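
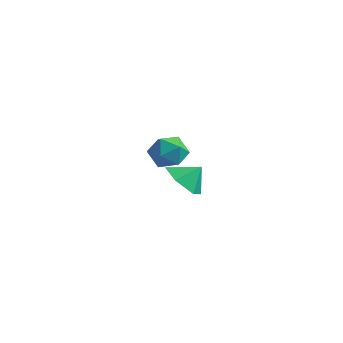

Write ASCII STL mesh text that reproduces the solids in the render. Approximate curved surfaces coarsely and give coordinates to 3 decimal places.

solid 
facet normal -0.419 0.352 0.837
outer loop
vertex -3.315 2.026 0.151
vertex -2.747 1.373 0.71
vertex -2.387 2.314 0.494
endloop
endfacet
facet normal -0.390 0.858 0.334
outer loop
vertex -3.315 2.026 0.151
vertex -2.387 2.314 0.494
vertex -2.68 2.554 -0.464
endloop
endfacet
facet normal -0.747 0.622 -0.237
outer loop
vertex -3.315 2.026 0.151
vertex -2.68 2.554 -0.464
vertex -3.22 1.762 -0.84
endloop
endfacet
facet normal -0.996 -0.031 -0.087
outer loop
vertex -3.315 2.026 0.151
vertex -3.22 1.762 -0.84
vertex -3.261 1.032 -0.115
endloop
endfacet
facet normal -0.793 -0.197 0.576
outer loop
vertex -3.315 2.026 0.151
vertex -3.261 1.032 -0.115
vertex -2.747 1.373 0.71
endloop
endfacet
facet normal 0.293 0.945 0.147
outer loop
vertex -2.68 2.554 -0.464
vertex -2.387 2.314 0.494
vertex -1.719 2.228 -0.285
endloop
endfacet
facet normal 0.247 0.126 0.961
outer loop
vertex -2.387 2.314 0.494
vertex -2.747 1.373 0.71
vertex -1.76 1.498 0.44
endloop
endfacet
facet normal -0.359 -0.762 0.539
outer loop
vertex -2.747 1.373 0.71
vertex -3.261 1.032 -0.115
vertex -2.3 0.706 0.064
endloop
endfacet
facet normal -0.687 -0.492 -0.535
outer loop
vertex -3.261 1.032 -0.115
vertex -3.22 1.762 -0.84
vertex -2.593 0.946 -0.894
endloop
endfacet
facet normal -0.284 0.562 -0.777
outer loop
vertex -3.22 1.762 -0.84
vertex -2.68 2.554 -0.464
vertex -2.233 1.887 -1.11
endloop
endfacet
facet normal 0.996 0.031 0.087
outer loop
vertex -1.665 1.234 -0.551
vertex -1.719 2.228 -0.285
vertex -1.76 1.498 0.44
endloop
endfacet
facet normal 0.747 -0.622 0.237
outer loop
vertex -1.665 1.234 -0.551
vertex -1.76 1.498 0.44
vertex -2.3 0.706 0.064
endloop
endfacet
facet normal 0.390 -0.858 -0.334
outer loop
vertex -1.665 1.234 -0.551
vertex -2.3 0.706 0.064
vertex -2.593 0.946 -0.894
endloop
endfacet
facet normal 0.419 -0.352 -0.837
outer loop
vertex -1.665 1.234 -0.551
vertex -2.593 0.946 -0.894
vertex -2.233 1.887 -1.11
endloop
endfacet
facet normal 0.793 0.197 -0.576
outer loop
vertex -1.665 1.234 -0.551
vertex -2.233 1.887 -1.11
vertex -1.719 2.228 -0.285
endloop
endfacet
facet normal 0.687 0.492 0.535
outer loop
vertex -1.76 1.498 0.44
vertex -1.719 2.228 -0.285
vertex -2.387 2.314 0.494
endloop
endfacet
facet normal 0.284 -0.562 0.777
outer loop
vertex -2.3 0.706 0.064
vertex -1.76 1.498 0.44
vertex -2.747 1.373 0.71
endloop
endfacet
facet normal -0.293 -0.945 -0.147
outer loop
vertex -2.593 0.946 -0.894
vertex -2.3 0.706 0.064
vertex -3.261 1.032 -0.115
endloop
endfacet
facet normal -0.247 -0.126 -0.961
outer loop
vertex -2.233 1.887 -1.11
vertex -2.593 0.946 -0.894
vertex -3.22 1.762 -0.84
endloop
endfacet
facet normal 0.359 0.762 -0.539
outer loop
vertex -1.719 2.228 -0.285
vertex -2.233 1.887 -1.11
vertex -2.68 2.554 -0.464
endloop
endfacet
facet normal -0.500 -0.536 -0.681
outer loop
vertex 2.514 -3.543 1.537
vertex 1.833 -3.847 2.276
vertex 1.651 -2.973 1.722
endloop
endfacet
facet normal 0.533 0.840 -0.101
outer loop
vertex 2.514 -3.543 1.537
vertex 1.651 -2.973 1.722
vertex 2.367 -3.273 3.004
endloop
endfacet
facet normal -0.500 -0.536 -0.681
outer loop
vertex 1.651 -2.973 1.722
vertex 1.833 -3.847 2.276
vertex 0.97 -3.277 2.461
endloop
endfacet
facet normal -0.114 0.951 0.286
outer loop
vertex 1.651 -2.973 1.722
vertex 0.97 -3.277 2.461
vertex 2.367 -3.273 3.004
endloop
endfacet
facet normal -0.500 -0.536 -0.681
outer loop
vertex 0.97 -3.277 2.461
vertex 1.833 -3.847 2.276
vertex 1.151 -4.15 3.015
endloop
endfacet
facet normal -0.323 0.458 0.828
outer loop
vertex 0.97 -3.277 2.461
vertex 1.151 -4.15 3.015
vertex 2.367 -3.273 3.004
endloop
endfacet
facet normal -0.500 -0.536 -0.681
outer loop
vertex 1.151 -4.15 3.015
vertex 1.833 -3.847 2.276
vertex 2.014 -4.72 2.83
endloop
endfacet
facet normal 0.114 -0.146 0.983
outer loop
vertex 1.151 -4.15 3.015
vertex 2.014 -4.72 2.83
vertex 2.367 -3.273 3.004
endloop
endfacet
facet normal -0.500 -0.536 -0.681
outer loop
vertex 2.014 -4.72 2.83
vertex 1.833 -3.847 2.276
vertex 2.695 -4.416 2.091
endloop
endfacet
facet normal 0.761 -0.257 0.595
outer loop
vertex 2.014 -4.72 2.83
vertex 2.695 -4.416 2.091
vertex 2.367 -3.273 3.004
endloop
endfacet
facet normal -0.500 -0.536 -0.681
outer loop
vertex 2.695 -4.416 2.091
vertex 1.833 -3.847 2.276
vertex 2.514 -3.543 1.537
endloop
endfacet
facet normal 0.970 0.235 0.054
outer loop
vertex 2.695 -4.416 2.091
vertex 2.514 -3.543 1.537
vertex 2.367 -3.273 3.004
endloop
endfacet

endsolid


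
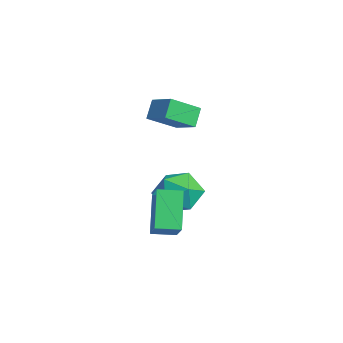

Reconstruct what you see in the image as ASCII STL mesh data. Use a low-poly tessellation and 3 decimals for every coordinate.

solid 
facet normal -0.613 0.239 0.753
outer loop
vertex 0.417 -3.053 -2.032
vertex 0.651 -2.138 -2.132
vertex -0.731 -2.868 -3.025
endloop
endfacet
facet normal -0.247 -0.963 0.106
outer loop
vertex 0.329 -3.282 -4.328
vertex 0.417 -3.053 -2.032
vertex -0.731 -2.868 -3.025
endloop
endfacet
facet normal -0.613 0.239 0.753
outer loop
vertex -0.731 -2.868 -3.025
vertex 0.651 -2.138 -2.132
vertex -0.497 -1.953 -3.125
endloop
endfacet
facet normal -0.751 0.121 -0.649
outer loop
vertex -0.497 -1.953 -3.125
vertex 0.329 -3.282 -4.328
vertex -0.731 -2.868 -3.025
endloop
endfacet
facet normal 0.751 -0.121 0.649
outer loop
vertex 0.417 -3.053 -2.032
vertex 1.711 -2.552 -3.435
vertex 0.651 -2.138 -2.132
endloop
endfacet
facet normal -0.247 -0.963 0.106
outer loop
vertex 1.477 -3.467 -3.335
vertex 0.417 -3.053 -2.032
vertex 0.329 -3.282 -4.328
endloop
endfacet
facet normal 0.751 -0.121 0.649
outer loop
vertex 1.477 -3.467 -3.335
vertex 1.711 -2.552 -3.435
vertex 0.417 -3.053 -2.032
endloop
endfacet
facet normal 0.247 0.963 -0.106
outer loop
vertex 0.651 -2.138 -2.132
vertex 1.711 -2.552 -3.435
vertex -0.497 -1.953 -3.125
endloop
endfacet
facet normal -0.751 0.121 -0.649
outer loop
vertex 0.563 -2.367 -4.428
vertex 0.329 -3.282 -4.328
vertex -0.497 -1.953 -3.125
endloop
endfacet
facet normal 0.247 0.963 -0.106
outer loop
vertex -0.497 -1.953 -3.125
vertex 1.711 -2.552 -3.435
vertex 0.563 -2.367 -4.428
endloop
endfacet
facet normal 0.613 -0.239 -0.753
outer loop
vertex 0.563 -2.367 -4.428
vertex 1.477 -3.467 -3.335
vertex 0.329 -3.282 -4.328
endloop
endfacet
facet normal 0.613 -0.239 -0.753
outer loop
vertex 1.711 -2.552 -3.435
vertex 1.477 -3.467 -3.335
vertex 0.563 -2.367 -4.428
endloop
endfacet
facet normal -0.519 0.405 0.753
outer loop
vertex -2.207 -2.39 1.049
vertex -1.239 -1.996 1.504
vertex -2.343 -1.222 0.326
endloop
endfacet
facet normal -0.849 -0.346 -0.399
outer loop
vertex -1.881 -1.584 -0.344
vertex -2.207 -2.39 1.049
vertex -2.343 -1.222 0.326
endloop
endfacet
facet normal -0.518 0.407 0.753
outer loop
vertex -2.343 -1.222 0.326
vertex -1.239 -1.996 1.504
vertex -1.374 -0.829 0.78
endloop
endfacet
facet normal -0.097 0.846 -0.524
outer loop
vertex -1.374 -0.829 0.78
vertex -1.881 -1.584 -0.344
vertex -2.343 -1.222 0.326
endloop
endfacet
facet normal 0.098 -0.846 0.524
outer loop
vertex -2.207 -2.39 1.049
vertex -0.777 -2.358 0.834
vertex -1.239 -1.996 1.504
endloop
endfacet
facet normal -0.849 -0.346 -0.399
outer loop
vertex -1.746 -2.751 0.38
vertex -2.207 -2.39 1.049
vertex -1.881 -1.584 -0.344
endloop
endfacet
facet normal 0.098 -0.846 0.524
outer loop
vertex -1.746 -2.751 0.38
vertex -0.777 -2.358 0.834
vertex -2.207 -2.39 1.049
endloop
endfacet
facet normal 0.849 0.346 0.399
outer loop
vertex -1.239 -1.996 1.504
vertex -0.777 -2.358 0.834
vertex -1.374 -0.829 0.78
endloop
endfacet
facet normal -0.098 0.846 -0.524
outer loop
vertex -0.913 -1.19 0.111
vertex -1.881 -1.584 -0.344
vertex -1.374 -0.829 0.78
endloop
endfacet
facet normal 0.849 0.346 0.399
outer loop
vertex -1.374 -0.829 0.78
vertex -0.777 -2.358 0.834
vertex -0.913 -1.19 0.111
endloop
endfacet
facet normal 0.519 -0.406 -0.752
outer loop
vertex -0.913 -1.19 0.111
vertex -1.746 -2.751 0.38
vertex -1.881 -1.584 -0.344
endloop
endfacet
facet normal 0.518 -0.406 -0.753
outer loop
vertex -0.777 -2.358 0.834
vertex -1.746 -2.751 0.38
vertex -0.913 -1.19 0.111
endloop
endfacet
facet normal 0.421 0.643 0.640
outer loop
vertex -1.102 -0.743 -3.396
vertex -1.585 -1.207 -2.613
vertex -0.65 -1.528 -2.905
endloop
endfacet
facet normal 0.843 0.533 0.075
outer loop
vertex -1.102 -0.743 -3.396
vertex -0.65 -1.528 -2.905
vertex -0.598 -1.465 -3.932
endloop
endfacet
facet normal 0.479 0.714 -0.511
outer loop
vertex -1.102 -0.743 -3.396
vertex -0.598 -1.465 -3.932
vertex -1.501 -1.104 -4.275
endloop
endfacet
facet normal -0.168 0.936 -0.308
outer loop
vertex -1.102 -0.743 -3.396
vertex -1.501 -1.104 -4.275
vertex -2.111 -0.945 -3.46
endloop
endfacet
facet normal -0.204 0.892 0.403
outer loop
vertex -1.102 -0.743 -3.396
vertex -2.111 -0.945 -3.46
vertex -1.585 -1.207 -2.613
endloop
endfacet
facet normal 0.985 -0.165 0.040
outer loop
vertex -0.598 -1.465 -3.932
vertex -0.65 -1.528 -2.905
vertex -0.769 -2.375 -3.48
endloop
endfacet
facet normal 0.302 0.013 0.953
outer loop
vertex -0.65 -1.528 -2.905
vertex -1.585 -1.207 -2.613
vertex -1.379 -2.216 -2.665
endloop
endfacet
facet normal -0.709 0.416 0.569
outer loop
vertex -1.585 -1.207 -2.613
vertex -2.111 -0.945 -3.46
vertex -2.282 -1.855 -3.008
endloop
endfacet
facet normal -0.651 0.487 -0.582
outer loop
vertex -2.111 -0.945 -3.46
vertex -1.501 -1.104 -4.275
vertex -2.23 -1.792 -4.035
endloop
endfacet
facet normal 0.396 0.128 -0.909
outer loop
vertex -1.501 -1.104 -4.275
vertex -0.598 -1.465 -3.932
vertex -1.295 -2.113 -4.327
endloop
endfacet
facet normal 0.168 -0.936 0.308
outer loop
vertex -1.778 -2.577 -3.544
vertex -0.769 -2.375 -3.48
vertex -1.379 -2.216 -2.665
endloop
endfacet
facet normal -0.479 -0.714 0.511
outer loop
vertex -1.778 -2.577 -3.544
vertex -1.379 -2.216 -2.665
vertex -2.282 -1.855 -3.008
endloop
endfacet
facet normal -0.843 -0.533 -0.075
outer loop
vertex -1.778 -2.577 -3.544
vertex -2.282 -1.855 -3.008
vertex -2.23 -1.792 -4.035
endloop
endfacet
facet normal -0.421 -0.643 -0.640
outer loop
vertex -1.778 -2.577 -3.544
vertex -2.23 -1.792 -4.035
vertex -1.295 -2.113 -4.327
endloop
endfacet
facet normal 0.204 -0.892 -0.403
outer loop
vertex -1.778 -2.577 -3.544
vertex -1.295 -2.113 -4.327
vertex -0.769 -2.375 -3.48
endloop
endfacet
facet normal 0.651 -0.487 0.582
outer loop
vertex -1.379 -2.216 -2.665
vertex -0.769 -2.375 -3.48
vertex -0.65 -1.528 -2.905
endloop
endfacet
facet normal -0.396 -0.128 0.909
outer loop
vertex -2.282 -1.855 -3.008
vertex -1.379 -2.216 -2.665
vertex -1.585 -1.207 -2.613
endloop
endfacet
facet normal -0.985 0.165 -0.040
outer loop
vertex -2.23 -1.792 -4.035
vertex -2.282 -1.855 -3.008
vertex -2.111 -0.945 -3.46
endloop
endfacet
facet normal -0.302 -0.013 -0.953
outer loop
vertex -1.295 -2.113 -4.327
vertex -2.23 -1.792 -4.035
vertex -1.501 -1.104 -4.275
endloop
endfacet
facet normal 0.709 -0.416 -0.569
outer loop
vertex -0.769 -2.375 -3.48
vertex -1.295 -2.113 -4.327
vertex -0.598 -1.465 -3.932
endloop
endfacet

endsolid


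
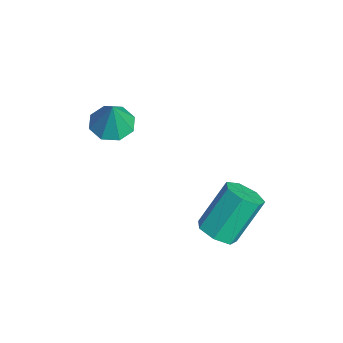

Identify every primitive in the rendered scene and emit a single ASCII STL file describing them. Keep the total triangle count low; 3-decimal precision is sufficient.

solid 
facet normal -0.305 0.034 -0.952
outer loop
vertex -0.505 -0.523 2.346
vertex -0.866 -0.992 2.445
vertex -0.924 -0.396 2.485
endloop
endfacet
facet normal 0.386 0.827 0.408
outer loop
vertex -0.505 -0.523 2.346
vertex -0.924 -0.396 2.485
vertex -0.554 -1.028 3.415
endloop
endfacet
facet normal -0.304 0.034 -0.952
outer loop
vertex -0.924 -0.396 2.485
vertex -0.866 -0.992 2.445
vertex -1.309 -0.619 2.6
endloop
endfacet
facet normal -0.252 0.751 0.611
outer loop
vertex -0.924 -0.396 2.485
vertex -1.309 -0.619 2.6
vertex -0.554 -1.028 3.415
endloop
endfacet
facet normal -0.304 0.034 -0.952
outer loop
vertex -1.309 -0.619 2.6
vertex -0.866 -0.992 2.445
vertex -1.434 -1.06 2.624
endloop
endfacet
facet normal -0.656 0.225 0.721
outer loop
vertex -1.309 -0.619 2.6
vertex -1.434 -1.06 2.624
vertex -0.554 -1.028 3.415
endloop
endfacet
facet normal -0.304 0.035 -0.952
outer loop
vertex -1.434 -1.06 2.624
vertex -0.866 -0.992 2.445
vertex -1.226 -1.461 2.543
endloop
endfacet
facet normal -0.590 -0.443 0.675
outer loop
vertex -1.434 -1.06 2.624
vertex -1.226 -1.461 2.543
vertex -0.554 -1.028 3.415
endloop
endfacet
facet normal -0.305 0.035 -0.952
outer loop
vertex -1.226 -1.461 2.543
vertex -0.866 -0.992 2.445
vertex -0.807 -1.588 2.404
endloop
endfacet
facet normal -0.095 -0.861 0.500
outer loop
vertex -1.226 -1.461 2.543
vertex -0.807 -1.588 2.404
vertex -0.554 -1.028 3.415
endloop
endfacet
facet normal -0.305 0.035 -0.952
outer loop
vertex -0.807 -1.588 2.404
vertex -0.866 -0.992 2.445
vertex -0.423 -1.366 2.289
endloop
endfacet
facet normal 0.543 -0.785 0.299
outer loop
vertex -0.807 -1.588 2.404
vertex -0.423 -1.366 2.289
vertex -0.554 -1.028 3.415
endloop
endfacet
facet normal -0.305 0.035 -0.952
outer loop
vertex -0.423 -1.366 2.289
vertex -0.866 -0.992 2.445
vertex -0.297 -0.925 2.265
endloop
endfacet
facet normal 0.947 -0.260 0.188
outer loop
vertex -0.423 -1.366 2.289
vertex -0.297 -0.925 2.265
vertex -0.554 -1.028 3.415
endloop
endfacet
facet normal -0.305 0.034 -0.952
outer loop
vertex -0.297 -0.925 2.265
vertex -0.866 -0.992 2.445
vertex -0.505 -0.523 2.346
endloop
endfacet
facet normal 0.882 0.409 0.234
outer loop
vertex -0.297 -0.925 2.265
vertex -0.505 -0.523 2.346
vertex -0.554 -1.028 3.415
endloop
endfacet
facet normal 0.223 -0.563 -0.795
outer loop
vertex 2.689 1.113 0.486
vertex 2.165 0.918 0.477
vertex 2.374 1.368 0.217
endloop
endfacet
facet normal 0.729 0.638 -0.249
outer loop
vertex 2.689 1.113 0.486
vertex 2.374 1.368 0.217
vertex 2.38 1.897 1.591
endloop
endfacet
facet normal 0.728 0.639 -0.249
outer loop
vertex 2.38 1.897 1.591
vertex 2.374 1.368 0.217
vertex 2.065 2.151 1.323
endloop
endfacet
facet normal -0.222 0.564 0.795
outer loop
vertex 2.38 1.897 1.591
vertex 2.065 2.151 1.323
vertex 1.855 1.702 1.583
endloop
endfacet
facet normal 0.221 -0.563 -0.796
outer loop
vertex 2.374 1.368 0.217
vertex 2.165 0.918 0.477
vertex 1.901 1.284 0.145
endloop
endfacet
facet normal -0.054 0.808 -0.587
outer loop
vertex 2.374 1.368 0.217
vertex 1.901 1.284 0.145
vertex 2.065 2.151 1.323
endloop
endfacet
facet normal -0.053 0.808 -0.587
outer loop
vertex 2.065 2.151 1.323
vertex 1.901 1.284 0.145
vertex 1.592 2.067 1.25
endloop
endfacet
facet normal -0.223 0.564 0.795
outer loop
vertex 2.065 2.151 1.323
vertex 1.592 2.067 1.25
vertex 1.855 1.702 1.583
endloop
endfacet
facet normal 0.223 -0.562 -0.797
outer loop
vertex 1.901 1.284 0.145
vertex 2.165 0.918 0.477
vertex 1.626 0.924 0.322
endloop
endfacet
facet normal -0.794 0.369 -0.483
outer loop
vertex 1.901 1.284 0.145
vertex 1.626 0.924 0.322
vertex 1.592 2.067 1.25
endloop
endfacet
facet normal -0.794 0.369 -0.483
outer loop
vertex 1.592 2.067 1.25
vertex 1.626 0.924 0.322
vertex 1.317 1.708 1.428
endloop
endfacet
facet normal -0.223 0.565 0.795
outer loop
vertex 1.592 2.067 1.25
vertex 1.317 1.708 1.428
vertex 1.855 1.702 1.583
endloop
endfacet
facet normal 0.222 -0.564 -0.795
outer loop
vertex 1.626 0.924 0.322
vertex 2.165 0.918 0.477
vertex 1.757 0.56 0.617
endloop
endfacet
facet normal -0.937 -0.349 -0.014
outer loop
vertex 1.626 0.924 0.322
vertex 1.757 0.56 0.617
vertex 1.317 1.708 1.428
endloop
endfacet
facet normal -0.937 -0.349 -0.014
outer loop
vertex 1.317 1.708 1.428
vertex 1.757 0.56 0.617
vertex 1.448 1.344 1.722
endloop
endfacet
facet normal -0.223 0.563 0.796
outer loop
vertex 1.317 1.708 1.428
vertex 1.448 1.344 1.722
vertex 1.855 1.702 1.583
endloop
endfacet
facet normal 0.222 -0.564 -0.795
outer loop
vertex 1.757 0.56 0.617
vertex 2.165 0.918 0.477
vertex 2.194 0.466 0.806
endloop
endfacet
facet normal -0.374 -0.803 0.465
outer loop
vertex 1.757 0.56 0.617
vertex 2.194 0.466 0.806
vertex 1.448 1.344 1.722
endloop
endfacet
facet normal -0.375 -0.803 0.464
outer loop
vertex 1.448 1.344 1.722
vertex 2.194 0.466 0.806
vertex 1.885 1.25 1.912
endloop
endfacet
facet normal -0.224 0.564 0.795
outer loop
vertex 1.448 1.344 1.722
vertex 1.885 1.25 1.912
vertex 1.855 1.702 1.583
endloop
endfacet
facet normal 0.223 -0.564 -0.795
outer loop
vertex 2.194 0.466 0.806
vertex 2.165 0.918 0.477
vertex 2.609 0.712 0.748
endloop
endfacet
facet normal 0.470 -0.653 0.594
outer loop
vertex 2.194 0.466 0.806
vertex 2.609 0.712 0.748
vertex 1.885 1.25 1.912
endloop
endfacet
facet normal 0.471 -0.652 0.594
outer loop
vertex 1.885 1.25 1.912
vertex 2.609 0.712 0.748
vertex 2.3 1.496 1.853
endloop
endfacet
facet normal -0.221 0.564 0.795
outer loop
vertex 1.885 1.25 1.912
vertex 2.3 1.496 1.853
vertex 1.855 1.702 1.583
endloop
endfacet
facet normal 0.224 -0.564 -0.795
outer loop
vertex 2.609 0.712 0.748
vertex 2.165 0.918 0.477
vertex 2.689 1.113 0.486
endloop
endfacet
facet normal 0.961 -0.011 0.277
outer loop
vertex 2.609 0.712 0.748
vertex 2.689 1.113 0.486
vertex 2.3 1.496 1.853
endloop
endfacet
facet normal 0.961 -0.011 0.277
outer loop
vertex 2.3 1.496 1.853
vertex 2.689 1.113 0.486
vertex 2.38 1.897 1.591
endloop
endfacet
facet normal -0.222 0.564 0.796
outer loop
vertex 2.3 1.496 1.853
vertex 2.38 1.897 1.591
vertex 1.855 1.702 1.583
endloop
endfacet

endsolid


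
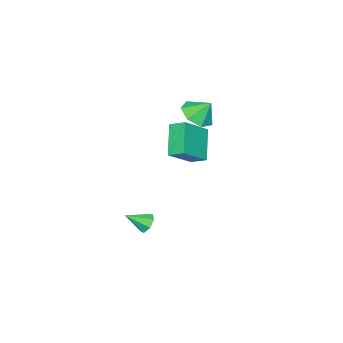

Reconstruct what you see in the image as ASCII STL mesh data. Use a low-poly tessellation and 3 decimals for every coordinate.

solid 
facet normal -0.613 -0.402 0.680
outer loop
vertex 1.154 2.896 3.069
vertex -0.398 3.238 1.872
vertex 1.281 1.979 2.642
endloop
endfacet
facet normal 0.780 -0.172 0.602
outer loop
vertex 2.538 2.802 1.248
vertex 1.154 2.896 3.069
vertex 1.281 1.979 2.642
endloop
endfacet
facet normal -0.613 -0.401 0.681
outer loop
vertex 1.281 1.979 2.642
vertex -0.398 3.238 1.872
vertex -0.271 2.32 1.445
endloop
endfacet
facet normal 0.125 -0.900 -0.418
outer loop
vertex -0.271 2.32 1.445
vertex 2.538 2.802 1.248
vertex 1.281 1.979 2.642
endloop
endfacet
facet normal -0.125 0.900 0.419
outer loop
vertex 1.154 2.896 3.069
vertex 0.859 4.061 0.478
vertex -0.398 3.238 1.872
endloop
endfacet
facet normal 0.780 -0.172 0.602
outer loop
vertex 2.411 3.72 1.675
vertex 1.154 2.896 3.069
vertex 2.538 2.802 1.248
endloop
endfacet
facet normal -0.125 0.899 0.419
outer loop
vertex 2.411 3.72 1.675
vertex 0.859 4.061 0.478
vertex 1.154 2.896 3.069
endloop
endfacet
facet normal -0.780 0.172 -0.602
outer loop
vertex -0.398 3.238 1.872
vertex 0.859 4.061 0.478
vertex -0.271 2.32 1.445
endloop
endfacet
facet normal 0.125 -0.899 -0.419
outer loop
vertex 0.986 3.144 0.051
vertex 2.538 2.802 1.248
vertex -0.271 2.32 1.445
endloop
endfacet
facet normal -0.780 0.172 -0.602
outer loop
vertex -0.271 2.32 1.445
vertex 0.859 4.061 0.478
vertex 0.986 3.144 0.051
endloop
endfacet
facet normal 0.613 0.401 -0.680
outer loop
vertex 0.986 3.144 0.051
vertex 2.411 3.72 1.675
vertex 2.538 2.802 1.248
endloop
endfacet
facet normal 0.613 0.402 -0.680
outer loop
vertex 0.859 4.061 0.478
vertex 2.411 3.72 1.675
vertex 0.986 3.144 0.051
endloop
endfacet
facet normal -0.587 0.601 -0.542
outer loop
vertex 3.476 2.324 -4.035
vertex 3.055 1.815 -4.144
vertex 3.05 2.261 -3.644
endloop
endfacet
facet normal 0.552 0.484 0.679
outer loop
vertex 3.476 2.324 -4.035
vertex 3.05 2.261 -3.644
vertex 3.865 0.985 -3.396
endloop
endfacet
facet normal -0.587 0.601 -0.542
outer loop
vertex 3.05 2.261 -3.644
vertex 3.055 1.815 -4.144
vertex 2.628 1.862 -3.63
endloop
endfacet
facet normal -0.093 0.133 0.987
outer loop
vertex 3.05 2.261 -3.644
vertex 2.628 1.862 -3.63
vertex 3.865 0.985 -3.396
endloop
endfacet
facet normal -0.587 0.601 -0.542
outer loop
vertex 2.628 1.862 -3.63
vertex 3.055 1.815 -4.144
vertex 2.527 1.427 -4.003
endloop
endfacet
facet normal -0.489 -0.499 0.715
outer loop
vertex 2.628 1.862 -3.63
vertex 2.527 1.427 -4.003
vertex 3.865 0.985 -3.396
endloop
endfacet
facet normal -0.587 0.601 -0.542
outer loop
vertex 2.527 1.427 -4.003
vertex 3.055 1.815 -4.144
vertex 2.824 1.285 -4.482
endloop
endfacet
facet normal -0.340 -0.938 0.067
outer loop
vertex 2.527 1.427 -4.003
vertex 2.824 1.285 -4.482
vertex 3.865 0.985 -3.396
endloop
endfacet
facet normal -0.587 0.601 -0.542
outer loop
vertex 2.824 1.285 -4.482
vertex 3.055 1.815 -4.144
vertex 3.295 1.542 -4.707
endloop
endfacet
facet normal 0.241 -0.851 -0.467
outer loop
vertex 2.824 1.285 -4.482
vertex 3.295 1.542 -4.707
vertex 3.865 0.985 -3.396
endloop
endfacet
facet normal -0.587 0.602 -0.542
outer loop
vertex 3.295 1.542 -4.707
vertex 3.055 1.815 -4.144
vertex 3.585 2.004 -4.508
endloop
endfacet
facet normal 0.819 -0.305 -0.486
outer loop
vertex 3.295 1.542 -4.707
vertex 3.585 2.004 -4.508
vertex 3.865 0.985 -3.396
endloop
endfacet
facet normal -0.587 0.601 -0.542
outer loop
vertex 3.585 2.004 -4.508
vertex 3.055 1.815 -4.144
vertex 3.476 2.324 -4.035
endloop
endfacet
facet normal 0.957 0.290 0.025
outer loop
vertex 3.585 2.004 -4.508
vertex 3.476 2.324 -4.035
vertex 3.865 0.985 -3.396
endloop
endfacet
facet normal 0.185 -0.577 -0.795
outer loop
vertex 0.986 2.909 3.219
vertex -0.046 2.802 3.057
vertex 0.605 3.534 2.677
endloop
endfacet
facet normal 0.595 0.702 0.391
outer loop
vertex 0.986 2.909 3.219
vertex 0.605 3.534 2.677
vertex -0.274 3.518 4.043
endloop
endfacet
facet normal 0.185 -0.577 -0.796
outer loop
vertex 0.605 3.534 2.677
vertex -0.046 2.802 3.057
vertex -0.267 3.608 2.421
endloop
endfacet
facet normal 0.068 0.996 0.056
outer loop
vertex 0.605 3.534 2.677
vertex -0.267 3.608 2.421
vertex -0.274 3.518 4.043
endloop
endfacet
facet normal 0.185 -0.577 -0.796
outer loop
vertex -0.267 3.608 2.421
vertex -0.046 2.802 3.057
vertex -0.971 3.075 2.644
endloop
endfacet
facet normal -0.595 0.803 0.042
outer loop
vertex -0.267 3.608 2.421
vertex -0.971 3.075 2.644
vertex -0.274 3.518 4.043
endloop
endfacet
facet normal 0.185 -0.577 -0.795
outer loop
vertex -0.971 3.075 2.644
vertex -0.046 2.802 3.057
vertex -0.979 2.337 3.178
endloop
endfacet
facet normal -0.893 0.270 0.360
outer loop
vertex -0.971 3.075 2.644
vertex -0.979 2.337 3.178
vertex -0.274 3.518 4.043
endloop
endfacet
facet normal 0.185 -0.577 -0.795
outer loop
vertex -0.979 2.337 3.178
vertex -0.046 2.802 3.057
vertex -0.284 1.949 3.621
endloop
endfacet
facet normal -0.604 -0.203 0.770
outer loop
vertex -0.979 2.337 3.178
vertex -0.284 1.949 3.621
vertex -0.274 3.518 4.043
endloop
endfacet
facet normal 0.184 -0.577 -0.796
outer loop
vertex -0.284 1.949 3.621
vertex -0.046 2.802 3.057
vertex 0.591 2.203 3.639
endloop
endfacet
facet normal 0.056 -0.260 0.964
outer loop
vertex -0.284 1.949 3.621
vertex 0.591 2.203 3.639
vertex -0.274 3.518 4.043
endloop
endfacet
facet normal 0.185 -0.577 -0.796
outer loop
vertex 0.591 2.203 3.639
vertex -0.046 2.802 3.057
vertex 0.986 2.909 3.219
endloop
endfacet
facet normal 0.589 0.143 0.795
outer loop
vertex 0.591 2.203 3.639
vertex 0.986 2.909 3.219
vertex -0.274 3.518 4.043
endloop
endfacet

endsolid


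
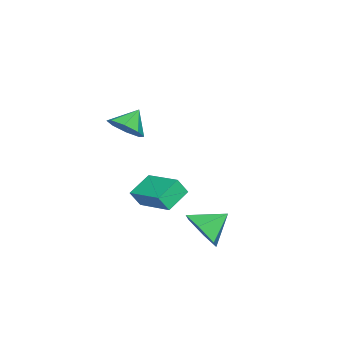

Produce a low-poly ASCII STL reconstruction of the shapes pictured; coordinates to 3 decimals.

solid 
facet normal -0.845 0.340 0.412
outer loop
vertex 0.279 -0.313 -1.722
vertex 1.252 1.395 -1.138
vertex 0.045 0.102 -2.544
endloop
endfacet
facet normal -0.475 -0.833 -0.285
outer loop
vertex 1.228 -0.375 -3.122
vertex 0.279 -0.313 -1.722
vertex 0.045 0.102 -2.544
endloop
endfacet
facet normal -0.845 0.341 0.412
outer loop
vertex 0.045 0.102 -2.544
vertex 1.252 1.395 -1.138
vertex 1.018 1.809 -1.96
endloop
endfacet
facet normal -0.247 0.437 -0.865
outer loop
vertex 1.018 1.809 -1.96
vertex 1.228 -0.375 -3.122
vertex 0.045 0.102 -2.544
endloop
endfacet
facet normal 0.247 -0.436 0.865
outer loop
vertex 0.279 -0.313 -1.722
vertex 2.435 0.918 -1.716
vertex 1.252 1.395 -1.138
endloop
endfacet
facet normal -0.474 -0.833 -0.285
outer loop
vertex 1.462 -0.789 -2.3
vertex 0.279 -0.313 -1.722
vertex 1.228 -0.375 -3.122
endloop
endfacet
facet normal 0.247 -0.437 0.865
outer loop
vertex 1.462 -0.789 -2.3
vertex 2.435 0.918 -1.716
vertex 0.279 -0.313 -1.722
endloop
endfacet
facet normal 0.475 0.833 0.284
outer loop
vertex 1.252 1.395 -1.138
vertex 2.435 0.918 -1.716
vertex 1.018 1.809 -1.96
endloop
endfacet
facet normal -0.247 0.437 -0.865
outer loop
vertex 2.201 1.333 -2.538
vertex 1.228 -0.375 -3.122
vertex 1.018 1.809 -1.96
endloop
endfacet
facet normal 0.474 0.833 0.285
outer loop
vertex 1.018 1.809 -1.96
vertex 2.435 0.918 -1.716
vertex 2.201 1.333 -2.538
endloop
endfacet
facet normal 0.845 -0.341 -0.412
outer loop
vertex 2.201 1.333 -2.538
vertex 1.462 -0.789 -2.3
vertex 1.228 -0.375 -3.122
endloop
endfacet
facet normal 0.845 -0.341 -0.412
outer loop
vertex 2.435 0.918 -1.716
vertex 1.462 -0.789 -2.3
vertex 2.201 1.333 -2.538
endloop
endfacet
facet normal 0.609 -0.617 -0.499
outer loop
vertex 5.025 3.606 -1.4
vertex 4.257 3.476 -2.177
vertex 5.0 4.282 -2.267
endloop
endfacet
facet normal 0.335 0.748 0.573
outer loop
vertex 5.025 3.606 -1.4
vertex 5.0 4.282 -2.267
vertex 3.363 4.384 -1.443
endloop
endfacet
facet normal 0.609 -0.617 -0.499
outer loop
vertex 5.0 4.282 -2.267
vertex 4.257 3.476 -2.177
vertex 4.232 4.153 -3.044
endloop
endfacet
facet normal -0.014 0.989 -0.150
outer loop
vertex 5.0 4.282 -2.267
vertex 4.232 4.153 -3.044
vertex 3.363 4.384 -1.443
endloop
endfacet
facet normal 0.608 -0.617 -0.499
outer loop
vertex 4.232 4.153 -3.044
vertex 4.257 3.476 -2.177
vertex 3.489 3.347 -2.953
endloop
endfacet
facet normal -0.681 0.576 -0.453
outer loop
vertex 4.232 4.153 -3.044
vertex 3.489 3.347 -2.953
vertex 3.363 4.384 -1.443
endloop
endfacet
facet normal 0.608 -0.618 -0.499
outer loop
vertex 3.489 3.347 -2.953
vertex 4.257 3.476 -2.177
vertex 3.514 2.671 -2.086
endloop
endfacet
facet normal -0.997 -0.076 -0.031
outer loop
vertex 3.489 3.347 -2.953
vertex 3.514 2.671 -2.086
vertex 3.363 4.384 -1.443
endloop
endfacet
facet normal 0.608 -0.618 -0.499
outer loop
vertex 3.514 2.671 -2.086
vertex 4.257 3.476 -2.177
vertex 4.282 2.8 -1.31
endloop
endfacet
facet normal -0.647 -0.317 0.693
outer loop
vertex 3.514 2.671 -2.086
vertex 4.282 2.8 -1.31
vertex 3.363 4.384 -1.443
endloop
endfacet
facet normal 0.609 -0.617 -0.499
outer loop
vertex 4.282 2.8 -1.31
vertex 4.257 3.476 -2.177
vertex 5.025 3.606 -1.4
endloop
endfacet
facet normal 0.018 0.094 0.995
outer loop
vertex 4.282 2.8 -1.31
vertex 5.025 3.606 -1.4
vertex 3.363 4.384 -1.443
endloop
endfacet
facet normal 0.698 -0.273 -0.663
outer loop
vertex 4.637 0.208 3.915
vertex 3.985 -0.002 3.315
vertex 4.463 0.747 3.51
endloop
endfacet
facet normal 0.146 0.624 0.768
outer loop
vertex 4.637 0.208 3.915
vertex 4.463 0.747 3.51
vertex 3.155 0.322 4.105
endloop
endfacet
facet normal 0.697 -0.272 -0.664
outer loop
vertex 4.463 0.747 3.51
vertex 3.985 -0.002 3.315
vertex 4.009 0.848 2.992
endloop
endfacet
facet normal -0.158 0.934 0.320
outer loop
vertex 4.463 0.747 3.51
vertex 4.009 0.848 2.992
vertex 3.155 0.322 4.105
endloop
endfacet
facet normal 0.697 -0.272 -0.664
outer loop
vertex 4.009 0.848 2.992
vertex 3.985 -0.002 3.315
vertex 3.541 0.451 2.663
endloop
endfacet
facet normal -0.606 0.790 -0.092
outer loop
vertex 4.009 0.848 2.992
vertex 3.541 0.451 2.663
vertex 3.155 0.322 4.105
endloop
endfacet
facet normal 0.697 -0.272 -0.664
outer loop
vertex 3.541 0.451 2.663
vertex 3.985 -0.002 3.315
vertex 3.333 -0.211 2.716
endloop
endfacet
facet normal -0.934 0.276 -0.225
outer loop
vertex 3.541 0.451 2.663
vertex 3.333 -0.211 2.716
vertex 3.155 0.322 4.105
endloop
endfacet
facet normal 0.697 -0.272 -0.664
outer loop
vertex 3.333 -0.211 2.716
vertex 3.985 -0.002 3.315
vertex 3.507 -0.751 3.12
endloop
endfacet
facet normal -0.951 -0.309 -0.003
outer loop
vertex 3.333 -0.211 2.716
vertex 3.507 -0.751 3.12
vertex 3.155 0.322 4.105
endloop
endfacet
facet normal 0.697 -0.272 -0.663
outer loop
vertex 3.507 -0.751 3.12
vertex 3.985 -0.002 3.315
vertex 3.961 -0.852 3.639
endloop
endfacet
facet normal -0.646 -0.620 0.445
outer loop
vertex 3.507 -0.751 3.12
vertex 3.961 -0.852 3.639
vertex 3.155 0.322 4.105
endloop
endfacet
facet normal 0.697 -0.272 -0.663
outer loop
vertex 3.961 -0.852 3.639
vertex 3.985 -0.002 3.315
vertex 4.429 -0.455 3.968
endloop
endfacet
facet normal -0.198 -0.476 0.857
outer loop
vertex 3.961 -0.852 3.639
vertex 4.429 -0.455 3.968
vertex 3.155 0.322 4.105
endloop
endfacet
facet normal 0.698 -0.272 -0.663
outer loop
vertex 4.429 -0.455 3.968
vertex 3.985 -0.002 3.315
vertex 4.637 0.208 3.915
endloop
endfacet
facet normal 0.130 0.038 0.991
outer loop
vertex 4.429 -0.455 3.968
vertex 4.637 0.208 3.915
vertex 3.155 0.322 4.105
endloop
endfacet

endsolid


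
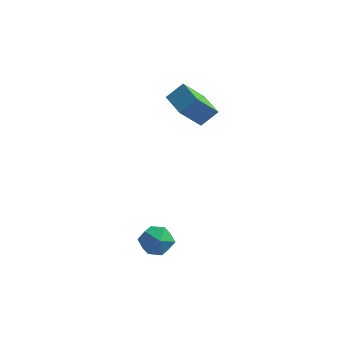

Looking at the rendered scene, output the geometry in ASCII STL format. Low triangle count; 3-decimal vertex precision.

solid 
facet normal -0.810 -0.513 0.284
outer loop
vertex -4.843 -2.784 -3.504
vertex -4.236 -3.689 -3.409
vertex -4.359 -3.02 -2.552
endloop
endfacet
facet normal -0.860 0.171 0.480
outer loop
vertex -4.843 -2.784 -3.504
vertex -4.359 -3.02 -2.552
vertex -4.362 -1.992 -2.924
endloop
endfacet
facet normal -0.812 0.573 -0.109
outer loop
vertex -4.843 -2.784 -3.504
vertex -4.362 -1.992 -2.924
vertex -4.24 -2.025 -4.01
endloop
endfacet
facet normal -0.732 0.137 -0.667
outer loop
vertex -4.843 -2.784 -3.504
vertex -4.24 -2.025 -4.01
vertex -4.163 -3.073 -4.31
endloop
endfacet
facet normal -0.731 -0.535 -0.425
outer loop
vertex -4.843 -2.784 -3.504
vertex -4.163 -3.073 -4.31
vertex -4.236 -3.689 -3.409
endloop
endfacet
facet normal -0.301 0.324 0.897
outer loop
vertex -4.362 -1.992 -2.924
vertex -4.359 -3.02 -2.552
vertex -3.457 -2.407 -2.47
endloop
endfacet
facet normal -0.219 -0.784 0.581
outer loop
vertex -4.359 -3.02 -2.552
vertex -4.236 -3.689 -3.409
vertex -3.38 -3.455 -2.77
endloop
endfacet
facet normal -0.091 -0.819 -0.567
outer loop
vertex -4.236 -3.689 -3.409
vertex -4.163 -3.073 -4.31
vertex -3.258 -3.488 -3.856
endloop
endfacet
facet normal -0.095 0.268 -0.959
outer loop
vertex -4.163 -3.073 -4.31
vertex -4.24 -2.025 -4.01
vertex -3.261 -2.46 -4.228
endloop
endfacet
facet normal -0.225 0.973 -0.055
outer loop
vertex -4.24 -2.025 -4.01
vertex -4.362 -1.992 -2.924
vertex -3.384 -1.791 -3.371
endloop
endfacet
facet normal 0.732 -0.137 0.667
outer loop
vertex -2.777 -2.696 -3.276
vertex -3.457 -2.407 -2.47
vertex -3.38 -3.455 -2.77
endloop
endfacet
facet normal 0.812 -0.573 0.109
outer loop
vertex -2.777 -2.696 -3.276
vertex -3.38 -3.455 -2.77
vertex -3.258 -3.488 -3.856
endloop
endfacet
facet normal 0.860 -0.171 -0.480
outer loop
vertex -2.777 -2.696 -3.276
vertex -3.258 -3.488 -3.856
vertex -3.261 -2.46 -4.228
endloop
endfacet
facet normal 0.810 0.513 -0.284
outer loop
vertex -2.777 -2.696 -3.276
vertex -3.261 -2.46 -4.228
vertex -3.384 -1.791 -3.371
endloop
endfacet
facet normal 0.731 0.535 0.425
outer loop
vertex -2.777 -2.696 -3.276
vertex -3.384 -1.791 -3.371
vertex -3.457 -2.407 -2.47
endloop
endfacet
facet normal 0.095 -0.268 0.959
outer loop
vertex -3.38 -3.455 -2.77
vertex -3.457 -2.407 -2.47
vertex -4.359 -3.02 -2.552
endloop
endfacet
facet normal 0.225 -0.973 0.055
outer loop
vertex -3.258 -3.488 -3.856
vertex -3.38 -3.455 -2.77
vertex -4.236 -3.689 -3.409
endloop
endfacet
facet normal 0.301 -0.324 -0.897
outer loop
vertex -3.261 -2.46 -4.228
vertex -3.258 -3.488 -3.856
vertex -4.163 -3.073 -4.31
endloop
endfacet
facet normal 0.219 0.784 -0.581
outer loop
vertex -3.384 -1.791 -3.371
vertex -3.261 -2.46 -4.228
vertex -4.24 -2.025 -4.01
endloop
endfacet
facet normal 0.091 0.819 0.567
outer loop
vertex -3.457 -2.407 -2.47
vertex -3.384 -1.791 -3.371
vertex -4.362 -1.992 -2.924
endloop
endfacet
facet normal -0.599 -0.459 -0.656
outer loop
vertex -4.04 1.938 3.575
vertex -5.229 3.175 3.795
vertex -3.182 3.038 2.02
endloop
endfacet
facet normal 0.687 -0.715 -0.127
outer loop
vertex -2.391 3.645 2.885
vertex -4.04 1.938 3.575
vertex -3.182 3.038 2.02
endloop
endfacet
facet normal -0.599 -0.460 -0.656
outer loop
vertex -3.182 3.038 2.02
vertex -5.229 3.175 3.795
vertex -4.371 4.276 2.239
endloop
endfacet
facet normal 0.411 0.526 -0.745
outer loop
vertex -4.371 4.276 2.239
vertex -2.391 3.645 2.885
vertex -3.182 3.038 2.02
endloop
endfacet
facet normal -0.410 -0.527 0.745
outer loop
vertex -4.04 1.938 3.575
vertex -4.438 3.782 4.66
vertex -5.229 3.175 3.795
endloop
endfacet
facet normal 0.687 -0.715 -0.127
outer loop
vertex -3.249 2.544 4.441
vertex -4.04 1.938 3.575
vertex -2.391 3.645 2.885
endloop
endfacet
facet normal -0.411 -0.527 0.744
outer loop
vertex -3.249 2.544 4.441
vertex -4.438 3.782 4.66
vertex -4.04 1.938 3.575
endloop
endfacet
facet normal -0.687 0.715 0.127
outer loop
vertex -5.229 3.175 3.795
vertex -4.438 3.782 4.66
vertex -4.371 4.276 2.239
endloop
endfacet
facet normal 0.411 0.527 -0.744
outer loop
vertex -3.58 4.882 3.105
vertex -2.391 3.645 2.885
vertex -4.371 4.276 2.239
endloop
endfacet
facet normal -0.687 0.715 0.127
outer loop
vertex -4.371 4.276 2.239
vertex -4.438 3.782 4.66
vertex -3.58 4.882 3.105
endloop
endfacet
facet normal 0.599 0.459 0.656
outer loop
vertex -3.58 4.882 3.105
vertex -3.249 2.544 4.441
vertex -2.391 3.645 2.885
endloop
endfacet
facet normal 0.599 0.459 0.656
outer loop
vertex -4.438 3.782 4.66
vertex -3.249 2.544 4.441
vertex -3.58 4.882 3.105
endloop
endfacet

endsolid


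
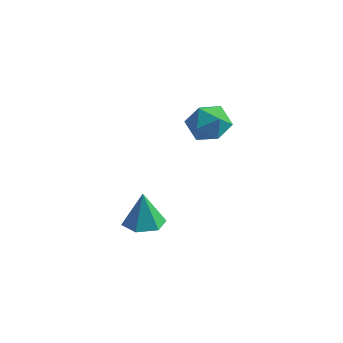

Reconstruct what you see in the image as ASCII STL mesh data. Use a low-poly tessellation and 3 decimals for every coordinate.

solid 
facet normal 0.077 -0.094 -0.993
outer loop
vertex -2.54 -2.691 -3.363
vertex -3.33 -3.336 -3.363
vertex -3.49 -2.334 -3.47
endloop
endfacet
facet normal 0.289 0.881 0.375
outer loop
vertex -2.54 -2.691 -3.363
vertex -3.49 -2.334 -3.47
vertex -3.47 -3.164 -1.537
endloop
endfacet
facet normal 0.077 -0.094 -0.993
outer loop
vertex -3.49 -2.334 -3.47
vertex -3.33 -3.336 -3.363
vertex -4.279 -2.98 -3.47
endloop
endfacet
facet normal -0.600 0.733 0.321
outer loop
vertex -3.49 -2.334 -3.47
vertex -4.279 -2.98 -3.47
vertex -3.47 -3.164 -1.537
endloop
endfacet
facet normal 0.077 -0.094 -0.993
outer loop
vertex -4.279 -2.98 -3.47
vertex -3.33 -3.336 -3.363
vertex -4.12 -3.981 -3.363
endloop
endfacet
facet normal -0.921 -0.106 0.375
outer loop
vertex -4.279 -2.98 -3.47
vertex -4.12 -3.981 -3.363
vertex -3.47 -3.164 -1.537
endloop
endfacet
facet normal 0.076 -0.093 -0.993
outer loop
vertex -4.12 -3.981 -3.363
vertex -3.33 -3.336 -3.363
vertex -3.17 -4.338 -3.257
endloop
endfacet
facet normal -0.355 -0.800 0.484
outer loop
vertex -4.12 -3.981 -3.363
vertex -3.17 -4.338 -3.257
vertex -3.47 -3.164 -1.537
endloop
endfacet
facet normal 0.076 -0.093 -0.993
outer loop
vertex -3.17 -4.338 -3.257
vertex -3.33 -3.336 -3.363
vertex -2.38 -3.692 -3.257
endloop
endfacet
facet normal 0.533 -0.652 0.538
outer loop
vertex -3.17 -4.338 -3.257
vertex -2.38 -3.692 -3.257
vertex -3.47 -3.164 -1.537
endloop
endfacet
facet normal 0.076 -0.093 -0.993
outer loop
vertex -2.38 -3.692 -3.257
vertex -3.33 -3.336 -3.363
vertex -2.54 -2.691 -3.363
endloop
endfacet
facet normal 0.855 0.188 0.484
outer loop
vertex -2.38 -3.692 -3.257
vertex -2.54 -2.691 -3.363
vertex -3.47 -3.164 -1.537
endloop
endfacet
facet normal -0.828 -0.049 0.559
outer loop
vertex -1.881 -0.88 3.357
vertex -2.042 -1.932 3.026
vertex -1.438 -1.721 3.939
endloop
endfacet
facet normal -0.353 0.400 0.846
outer loop
vertex -1.881 -0.88 3.357
vertex -1.438 -1.721 3.939
vertex -0.842 -0.799 3.752
endloop
endfacet
facet normal -0.210 0.907 0.366
outer loop
vertex -1.881 -0.88 3.357
vertex -0.842 -0.799 3.752
vertex -1.077 -0.439 2.724
endloop
endfacet
facet normal -0.596 0.772 -0.219
outer loop
vertex -1.881 -0.88 3.357
vertex -1.077 -0.439 2.724
vertex -1.819 -1.139 2.275
endloop
endfacet
facet normal -0.978 0.181 -0.099
outer loop
vertex -1.881 -0.88 3.357
vertex -1.819 -1.139 2.275
vertex -2.042 -1.932 3.026
endloop
endfacet
facet normal 0.249 0.035 0.968
outer loop
vertex -0.842 -0.799 3.752
vertex -1.438 -1.721 3.939
vertex -0.361 -1.801 3.665
endloop
endfacet
facet normal -0.520 -0.690 0.503
outer loop
vertex -1.438 -1.721 3.939
vertex -2.042 -1.932 3.026
vertex -1.103 -2.501 3.216
endloop
endfacet
facet normal -0.764 -0.318 -0.562
outer loop
vertex -2.042 -1.932 3.026
vertex -1.819 -1.139 2.275
vertex -1.338 -2.141 2.188
endloop
endfacet
facet normal -0.145 0.638 -0.756
outer loop
vertex -1.819 -1.139 2.275
vertex -1.077 -0.439 2.724
vertex -0.742 -1.219 2.001
endloop
endfacet
facet normal 0.480 0.856 0.190
outer loop
vertex -1.077 -0.439 2.724
vertex -0.842 -0.799 3.752
vertex -0.138 -1.008 2.914
endloop
endfacet
facet normal 0.596 -0.772 0.219
outer loop
vertex -0.299 -2.06 2.583
vertex -0.361 -1.801 3.665
vertex -1.103 -2.501 3.216
endloop
endfacet
facet normal 0.210 -0.907 -0.366
outer loop
vertex -0.299 -2.06 2.583
vertex -1.103 -2.501 3.216
vertex -1.338 -2.141 2.188
endloop
endfacet
facet normal 0.353 -0.400 -0.846
outer loop
vertex -0.299 -2.06 2.583
vertex -1.338 -2.141 2.188
vertex -0.742 -1.219 2.001
endloop
endfacet
facet normal 0.828 0.049 -0.559
outer loop
vertex -0.299 -2.06 2.583
vertex -0.742 -1.219 2.001
vertex -0.138 -1.008 2.914
endloop
endfacet
facet normal 0.978 -0.181 0.099
outer loop
vertex -0.299 -2.06 2.583
vertex -0.138 -1.008 2.914
vertex -0.361 -1.801 3.665
endloop
endfacet
facet normal 0.145 -0.638 0.756
outer loop
vertex -1.103 -2.501 3.216
vertex -0.361 -1.801 3.665
vertex -1.438 -1.721 3.939
endloop
endfacet
facet normal -0.480 -0.856 -0.190
outer loop
vertex -1.338 -2.141 2.188
vertex -1.103 -2.501 3.216
vertex -2.042 -1.932 3.026
endloop
endfacet
facet normal -0.249 -0.035 -0.968
outer loop
vertex -0.742 -1.219 2.001
vertex -1.338 -2.141 2.188
vertex -1.819 -1.139 2.275
endloop
endfacet
facet normal 0.520 0.690 -0.503
outer loop
vertex -0.138 -1.008 2.914
vertex -0.742 -1.219 2.001
vertex -1.077 -0.439 2.724
endloop
endfacet
facet normal 0.764 0.318 0.562
outer loop
vertex -0.361 -1.801 3.665
vertex -0.138 -1.008 2.914
vertex -0.842 -0.799 3.752
endloop
endfacet

endsolid


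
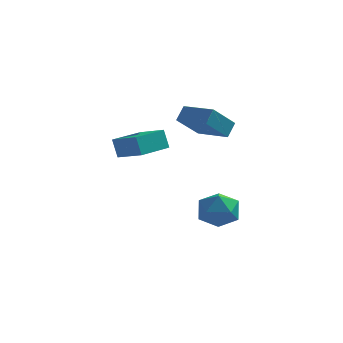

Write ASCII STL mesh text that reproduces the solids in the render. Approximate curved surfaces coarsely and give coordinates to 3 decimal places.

solid 
facet normal -0.398 0.135 0.907
outer loop
vertex 3.733 -0.415 -2.364
vertex 2.915 -1.35 -2.584
vertex 4.033 -1.601 -2.056
endloop
endfacet
facet normal 0.294 0.309 0.904
outer loop
vertex 3.733 -0.415 -2.364
vertex 4.033 -1.601 -2.056
vertex 4.894 -0.851 -2.592
endloop
endfacet
facet normal 0.390 0.821 0.417
outer loop
vertex 3.733 -0.415 -2.364
vertex 4.894 -0.851 -2.592
vertex 4.309 -0.136 -3.451
endloop
endfacet
facet normal -0.242 0.963 0.119
outer loop
vertex 3.733 -0.415 -2.364
vertex 4.309 -0.136 -3.451
vertex 3.085 -0.444 -3.446
endloop
endfacet
facet normal -0.729 0.539 0.422
outer loop
vertex 3.733 -0.415 -2.364
vertex 3.085 -0.444 -3.446
vertex 2.915 -1.35 -2.584
endloop
endfacet
facet normal 0.665 -0.264 0.698
outer loop
vertex 4.894 -0.851 -2.592
vertex 4.033 -1.601 -2.056
vertex 4.795 -2.056 -2.954
endloop
endfacet
facet normal -0.455 -0.547 0.703
outer loop
vertex 4.033 -1.601 -2.056
vertex 2.915 -1.35 -2.584
vertex 3.571 -2.364 -2.949
endloop
endfacet
facet normal -0.991 0.106 -0.083
outer loop
vertex 2.915 -1.35 -2.584
vertex 3.085 -0.444 -3.446
vertex 2.986 -1.649 -3.808
endloop
endfacet
facet normal -0.202 0.794 -0.574
outer loop
vertex 3.085 -0.444 -3.446
vertex 4.309 -0.136 -3.451
vertex 3.847 -0.899 -4.344
endloop
endfacet
facet normal 0.821 0.564 -0.090
outer loop
vertex 4.309 -0.136 -3.451
vertex 4.894 -0.851 -2.592
vertex 4.965 -1.15 -3.816
endloop
endfacet
facet normal 0.242 -0.963 -0.119
outer loop
vertex 4.147 -2.085 -4.036
vertex 4.795 -2.056 -2.954
vertex 3.571 -2.364 -2.949
endloop
endfacet
facet normal -0.390 -0.821 -0.417
outer loop
vertex 4.147 -2.085 -4.036
vertex 3.571 -2.364 -2.949
vertex 2.986 -1.649 -3.808
endloop
endfacet
facet normal -0.294 -0.309 -0.904
outer loop
vertex 4.147 -2.085 -4.036
vertex 2.986 -1.649 -3.808
vertex 3.847 -0.899 -4.344
endloop
endfacet
facet normal 0.398 -0.135 -0.907
outer loop
vertex 4.147 -2.085 -4.036
vertex 3.847 -0.899 -4.344
vertex 4.965 -1.15 -3.816
endloop
endfacet
facet normal 0.729 -0.539 -0.422
outer loop
vertex 4.147 -2.085 -4.036
vertex 4.965 -1.15 -3.816
vertex 4.795 -2.056 -2.954
endloop
endfacet
facet normal 0.202 -0.794 0.574
outer loop
vertex 3.571 -2.364 -2.949
vertex 4.795 -2.056 -2.954
vertex 4.033 -1.601 -2.056
endloop
endfacet
facet normal -0.821 -0.564 0.090
outer loop
vertex 2.986 -1.649 -3.808
vertex 3.571 -2.364 -2.949
vertex 2.915 -1.35 -2.584
endloop
endfacet
facet normal -0.665 0.264 -0.698
outer loop
vertex 3.847 -0.899 -4.344
vertex 2.986 -1.649 -3.808
vertex 3.085 -0.444 -3.446
endloop
endfacet
facet normal 0.455 0.547 -0.703
outer loop
vertex 4.965 -1.15 -3.816
vertex 3.847 -0.899 -4.344
vertex 4.309 -0.136 -3.451
endloop
endfacet
facet normal 0.991 -0.106 0.083
outer loop
vertex 4.795 -2.056 -2.954
vertex 4.965 -1.15 -3.816
vertex 4.894 -0.851 -2.592
endloop
endfacet
facet normal -0.387 -0.660 0.643
outer loop
vertex 3.9 -2.244 4.212
vertex 2.112 -1.394 4.009
vertex 3.687 -2.88 3.431
endloop
endfacet
facet normal 0.899 -0.427 0.102
outer loop
vertex 4.468 -1.546 2.131
vertex 3.9 -2.244 4.212
vertex 3.687 -2.88 3.431
endloop
endfacet
facet normal -0.387 -0.660 0.643
outer loop
vertex 3.687 -2.88 3.431
vertex 2.112 -1.394 4.009
vertex 1.899 -2.031 3.227
endloop
endfacet
facet normal -0.207 -0.618 -0.758
outer loop
vertex 1.899 -2.031 3.227
vertex 4.468 -1.546 2.131
vertex 3.687 -2.88 3.431
endloop
endfacet
facet normal 0.208 0.618 0.759
outer loop
vertex 3.9 -2.244 4.212
vertex 2.893 -0.06 2.709
vertex 2.112 -1.394 4.009
endloop
endfacet
facet normal 0.899 -0.426 0.102
outer loop
vertex 4.681 -0.909 2.913
vertex 3.9 -2.244 4.212
vertex 4.468 -1.546 2.131
endloop
endfacet
facet normal 0.207 0.618 0.759
outer loop
vertex 4.681 -0.909 2.913
vertex 2.893 -0.06 2.709
vertex 3.9 -2.244 4.212
endloop
endfacet
facet normal -0.899 0.426 -0.102
outer loop
vertex 2.112 -1.394 4.009
vertex 2.893 -0.06 2.709
vertex 1.899 -2.031 3.227
endloop
endfacet
facet normal -0.207 -0.617 -0.759
outer loop
vertex 2.68 -0.696 1.928
vertex 4.468 -1.546 2.131
vertex 1.899 -2.031 3.227
endloop
endfacet
facet normal -0.899 0.426 -0.102
outer loop
vertex 1.899 -2.031 3.227
vertex 2.893 -0.06 2.709
vertex 2.68 -0.696 1.928
endloop
endfacet
facet normal 0.387 0.660 -0.643
outer loop
vertex 2.68 -0.696 1.928
vertex 4.681 -0.909 2.913
vertex 4.468 -1.546 2.131
endloop
endfacet
facet normal 0.387 0.660 -0.643
outer loop
vertex 2.893 -0.06 2.709
vertex 4.681 -0.909 2.913
vertex 2.68 -0.696 1.928
endloop
endfacet
facet normal -0.842 0.431 -0.325
outer loop
vertex -1.203 -3.004 1.892
vertex -0.28 -1.207 1.884
vertex -0.858 -3.186 0.757
endloop
endfacet
facet normal -0.457 -0.890 0.004
outer loop
vertex 0.64 -3.953 1.336
vertex -1.203 -3.004 1.892
vertex -0.858 -3.186 0.757
endloop
endfacet
facet normal -0.842 0.431 -0.325
outer loop
vertex -0.858 -3.186 0.757
vertex -0.28 -1.207 1.884
vertex 0.064 -1.389 0.75
endloop
endfacet
facet normal 0.288 -0.151 -0.946
outer loop
vertex 0.064 -1.389 0.75
vertex 0.64 -3.953 1.336
vertex -0.858 -3.186 0.757
endloop
endfacet
facet normal -0.288 0.152 0.946
outer loop
vertex -1.203 -3.004 1.892
vertex 1.218 -1.974 2.463
vertex -0.28 -1.207 1.884
endloop
endfacet
facet normal -0.457 -0.890 0.004
outer loop
vertex 0.296 -3.771 2.47
vertex -1.203 -3.004 1.892
vertex 0.64 -3.953 1.336
endloop
endfacet
facet normal -0.287 0.151 0.946
outer loop
vertex 0.296 -3.771 2.47
vertex 1.218 -1.974 2.463
vertex -1.203 -3.004 1.892
endloop
endfacet
facet normal 0.457 0.889 -0.004
outer loop
vertex -0.28 -1.207 1.884
vertex 1.218 -1.974 2.463
vertex 0.064 -1.389 0.75
endloop
endfacet
facet normal 0.287 -0.152 -0.946
outer loop
vertex 1.563 -2.156 1.328
vertex 0.64 -3.953 1.336
vertex 0.064 -1.389 0.75
endloop
endfacet
facet normal 0.457 0.890 -0.004
outer loop
vertex 0.064 -1.389 0.75
vertex 1.218 -1.974 2.463
vertex 1.563 -2.156 1.328
endloop
endfacet
facet normal 0.842 -0.431 0.325
outer loop
vertex 1.563 -2.156 1.328
vertex 0.296 -3.771 2.47
vertex 0.64 -3.953 1.336
endloop
endfacet
facet normal 0.842 -0.431 0.325
outer loop
vertex 1.218 -1.974 2.463
vertex 0.296 -3.771 2.47
vertex 1.563 -2.156 1.328
endloop
endfacet

endsolid


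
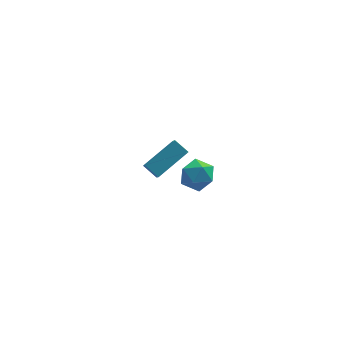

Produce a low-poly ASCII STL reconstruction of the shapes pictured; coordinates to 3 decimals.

solid 
facet normal -0.803 -0.397 -0.445
outer loop
vertex -3.247 1.23 -2.104
vertex -3.142 2.27 -3.222
vertex -2.755 0.718 -2.534
endloop
endfacet
facet normal -0.068 -0.679 0.731
outer loop
vertex -1.318 1.43 -1.738
vertex -3.247 1.23 -2.104
vertex -2.755 0.718 -2.534
endloop
endfacet
facet normal -0.803 -0.397 -0.445
outer loop
vertex -2.755 0.718 -2.534
vertex -3.142 2.27 -3.222
vertex -2.65 1.758 -3.652
endloop
endfacet
facet normal 0.593 -0.617 -0.518
outer loop
vertex -2.65 1.758 -3.652
vertex -1.318 1.43 -1.738
vertex -2.755 0.718 -2.534
endloop
endfacet
facet normal -0.593 0.617 0.518
outer loop
vertex -3.247 1.23 -2.104
vertex -1.705 2.982 -2.426
vertex -3.142 2.27 -3.222
endloop
endfacet
facet normal -0.068 -0.679 0.731
outer loop
vertex -1.81 1.942 -1.308
vertex -3.247 1.23 -2.104
vertex -1.318 1.43 -1.738
endloop
endfacet
facet normal -0.593 0.617 0.518
outer loop
vertex -1.81 1.942 -1.308
vertex -1.705 2.982 -2.426
vertex -3.247 1.23 -2.104
endloop
endfacet
facet normal 0.068 0.679 -0.731
outer loop
vertex -3.142 2.27 -3.222
vertex -1.705 2.982 -2.426
vertex -2.65 1.758 -3.652
endloop
endfacet
facet normal 0.593 -0.617 -0.518
outer loop
vertex -1.213 2.47 -2.856
vertex -1.318 1.43 -1.738
vertex -2.65 1.758 -3.652
endloop
endfacet
facet normal 0.068 0.679 -0.731
outer loop
vertex -2.65 1.758 -3.652
vertex -1.705 2.982 -2.426
vertex -1.213 2.47 -2.856
endloop
endfacet
facet normal 0.803 0.397 0.445
outer loop
vertex -1.213 2.47 -2.856
vertex -1.81 1.942 -1.308
vertex -1.318 1.43 -1.738
endloop
endfacet
facet normal 0.803 0.397 0.445
outer loop
vertex -1.705 2.982 -2.426
vertex -1.81 1.942 -1.308
vertex -1.213 2.47 -2.856
endloop
endfacet
facet normal -0.567 0.643 0.514
outer loop
vertex -2.41 -2.736 1.525
vertex -2.491 -3.275 2.11
vertex -1.885 -2.754 2.127
endloop
endfacet
facet normal -0.092 0.990 0.110
outer loop
vertex -2.41 -2.736 1.525
vertex -1.885 -2.754 2.127
vertex -1.63 -2.647 1.378
endloop
endfacet
facet normal -0.198 0.798 -0.569
outer loop
vertex -2.41 -2.736 1.525
vertex -1.63 -2.647 1.378
vertex -2.079 -3.101 0.897
endloop
endfacet
facet normal -0.740 0.334 -0.584
outer loop
vertex -2.41 -2.736 1.525
vertex -2.079 -3.101 0.897
vertex -2.611 -3.489 1.349
endloop
endfacet
facet normal -0.967 0.238 0.086
outer loop
vertex -2.41 -2.736 1.525
vertex -2.611 -3.489 1.349
vertex -2.491 -3.275 2.11
endloop
endfacet
facet normal 0.561 0.771 0.301
outer loop
vertex -1.63 -2.647 1.378
vertex -1.885 -2.754 2.127
vertex -1.229 -3.131 1.871
endloop
endfacet
facet normal -0.208 0.211 0.955
outer loop
vertex -1.885 -2.754 2.127
vertex -2.491 -3.275 2.11
vertex -1.761 -3.519 2.323
endloop
endfacet
facet normal -0.857 -0.445 0.260
outer loop
vertex -2.491 -3.275 2.11
vertex -2.611 -3.489 1.349
vertex -2.21 -3.973 1.842
endloop
endfacet
facet normal -0.488 -0.290 -0.823
outer loop
vertex -2.611 -3.489 1.349
vertex -2.079 -3.101 0.897
vertex -1.955 -3.866 1.093
endloop
endfacet
facet normal 0.387 0.462 -0.798
outer loop
vertex -2.079 -3.101 0.897
vertex -1.63 -2.647 1.378
vertex -1.349 -3.345 1.11
endloop
endfacet
facet normal 0.740 -0.334 0.584
outer loop
vertex -1.43 -3.884 1.695
vertex -1.229 -3.131 1.871
vertex -1.761 -3.519 2.323
endloop
endfacet
facet normal 0.198 -0.798 0.569
outer loop
vertex -1.43 -3.884 1.695
vertex -1.761 -3.519 2.323
vertex -2.21 -3.973 1.842
endloop
endfacet
facet normal 0.092 -0.990 -0.110
outer loop
vertex -1.43 -3.884 1.695
vertex -2.21 -3.973 1.842
vertex -1.955 -3.866 1.093
endloop
endfacet
facet normal 0.567 -0.643 -0.514
outer loop
vertex -1.43 -3.884 1.695
vertex -1.955 -3.866 1.093
vertex -1.349 -3.345 1.11
endloop
endfacet
facet normal 0.967 -0.238 -0.086
outer loop
vertex -1.43 -3.884 1.695
vertex -1.349 -3.345 1.11
vertex -1.229 -3.131 1.871
endloop
endfacet
facet normal 0.488 0.290 0.823
outer loop
vertex -1.761 -3.519 2.323
vertex -1.229 -3.131 1.871
vertex -1.885 -2.754 2.127
endloop
endfacet
facet normal -0.387 -0.462 0.798
outer loop
vertex -2.21 -3.973 1.842
vertex -1.761 -3.519 2.323
vertex -2.491 -3.275 2.11
endloop
endfacet
facet normal -0.561 -0.771 -0.301
outer loop
vertex -1.955 -3.866 1.093
vertex -2.21 -3.973 1.842
vertex -2.611 -3.489 1.349
endloop
endfacet
facet normal 0.208 -0.211 -0.955
outer loop
vertex -1.349 -3.345 1.11
vertex -1.955 -3.866 1.093
vertex -2.079 -3.101 0.897
endloop
endfacet
facet normal 0.857 0.445 -0.260
outer loop
vertex -1.229 -3.131 1.871
vertex -1.349 -3.345 1.11
vertex -1.63 -2.647 1.378
endloop
endfacet

endsolid


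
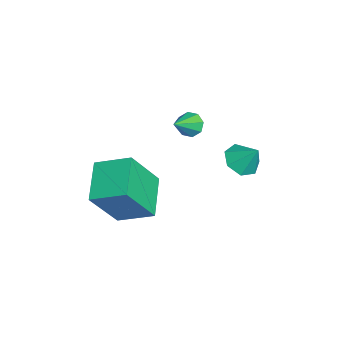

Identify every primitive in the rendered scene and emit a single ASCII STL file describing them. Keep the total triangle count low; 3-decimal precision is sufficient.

solid 
facet normal -0.337 0.443 -0.831
outer loop
vertex 0.483 -0.918 0.214
vertex 0.784 0.353 0.769
vertex 2.005 -0.993 -0.443
endloop
endfacet
facet normal -0.213 -0.896 -0.390
outer loop
vertex 2.676 -1.873 1.211
vertex 0.483 -0.918 0.214
vertex 2.005 -0.993 -0.443
endloop
endfacet
facet normal -0.337 0.443 -0.831
outer loop
vertex 2.005 -0.993 -0.443
vertex 0.784 0.353 0.769
vertex 2.307 0.279 0.112
endloop
endfacet
facet normal 0.917 -0.045 -0.396
outer loop
vertex 2.307 0.279 0.112
vertex 2.676 -1.873 1.211
vertex 2.005 -0.993 -0.443
endloop
endfacet
facet normal -0.917 0.044 0.396
outer loop
vertex 0.483 -0.918 0.214
vertex 1.455 -0.527 2.423
vertex 0.784 0.353 0.769
endloop
endfacet
facet normal -0.212 -0.896 -0.391
outer loop
vertex 1.153 -1.799 1.868
vertex 0.483 -0.918 0.214
vertex 2.676 -1.873 1.211
endloop
endfacet
facet normal -0.917 0.045 0.396
outer loop
vertex 1.153 -1.799 1.868
vertex 1.455 -0.527 2.423
vertex 0.483 -0.918 0.214
endloop
endfacet
facet normal 0.212 0.896 0.391
outer loop
vertex 0.784 0.353 0.769
vertex 1.455 -0.527 2.423
vertex 2.307 0.279 0.112
endloop
endfacet
facet normal 0.917 -0.045 -0.395
outer loop
vertex 2.977 -0.602 1.766
vertex 2.676 -1.873 1.211
vertex 2.307 0.279 0.112
endloop
endfacet
facet normal 0.213 0.896 0.391
outer loop
vertex 2.307 0.279 0.112
vertex 1.455 -0.527 2.423
vertex 2.977 -0.602 1.766
endloop
endfacet
facet normal 0.337 -0.443 0.831
outer loop
vertex 2.977 -0.602 1.766
vertex 1.153 -1.799 1.868
vertex 2.676 -1.873 1.211
endloop
endfacet
facet normal 0.337 -0.443 0.831
outer loop
vertex 1.455 -0.527 2.423
vertex 1.153 -1.799 1.868
vertex 2.977 -0.602 1.766
endloop
endfacet
facet normal -0.343 -0.519 -0.783
outer loop
vertex 0.046 3.61 0.527
vertex -0.272 3.145 0.975
vertex -0.54 3.75 0.691
endloop
endfacet
facet normal 0.213 0.974 -0.072
outer loop
vertex 0.046 3.61 0.527
vertex -0.54 3.75 0.691
vertex 0.092 3.695 1.805
endloop
endfacet
facet normal -0.345 -0.520 -0.782
outer loop
vertex -0.54 3.75 0.691
vertex -0.272 3.145 0.975
vertex -0.924 3.435 1.07
endloop
endfacet
facet normal -0.425 0.860 0.284
outer loop
vertex -0.54 3.75 0.691
vertex -0.924 3.435 1.07
vertex 0.092 3.695 1.805
endloop
endfacet
facet normal -0.345 -0.518 -0.783
outer loop
vertex -0.924 3.435 1.07
vertex -0.272 3.145 0.975
vertex -0.818 2.901 1.377
endloop
endfacet
facet normal -0.608 0.301 0.734
outer loop
vertex -0.924 3.435 1.07
vertex -0.818 2.901 1.377
vertex 0.092 3.695 1.805
endloop
endfacet
facet normal -0.344 -0.520 -0.782
outer loop
vertex -0.818 2.901 1.377
vertex -0.272 3.145 0.975
vertex -0.3 2.551 1.382
endloop
endfacet
facet normal -0.198 -0.280 0.940
outer loop
vertex -0.818 2.901 1.377
vertex -0.3 2.551 1.382
vertex 0.092 3.695 1.805
endloop
endfacet
facet normal -0.345 -0.519 -0.782
outer loop
vertex -0.3 2.551 1.382
vertex -0.272 3.145 0.975
vertex 0.238 2.648 1.08
endloop
endfacet
facet normal 0.498 -0.446 0.744
outer loop
vertex -0.3 2.551 1.382
vertex 0.238 2.648 1.08
vertex 0.092 3.695 1.805
endloop
endfacet
facet normal -0.344 -0.518 -0.783
outer loop
vertex 0.238 2.648 1.08
vertex -0.272 3.145 0.975
vertex 0.393 3.119 0.7
endloop
endfacet
facet normal 0.952 -0.073 0.297
outer loop
vertex 0.238 2.648 1.08
vertex 0.393 3.119 0.7
vertex 0.092 3.695 1.805
endloop
endfacet
facet normal -0.344 -0.519 -0.783
outer loop
vertex 0.393 3.119 0.7
vertex -0.272 3.145 0.975
vertex 0.046 3.61 0.527
endloop
endfacet
facet normal 0.826 0.560 -0.067
outer loop
vertex 0.393 3.119 0.7
vertex 0.046 3.61 0.527
vertex 0.092 3.695 1.805
endloop
endfacet
facet normal -0.706 0.447 -0.549
outer loop
vertex 0.363 1.463 2.66
vertex 0.014 1.374 3.036
vertex 0.345 1.76 2.925
endloop
endfacet
facet normal 0.921 0.288 -0.261
outer loop
vertex 0.363 1.463 2.66
vertex 0.345 1.76 2.925
vertex 0.846 0.846 3.684
endloop
endfacet
facet normal -0.706 0.447 -0.549
outer loop
vertex 0.345 1.76 2.925
vertex 0.014 1.374 3.036
vertex 0.134 1.831 3.254
endloop
endfacet
facet normal 0.701 0.642 0.311
outer loop
vertex 0.345 1.76 2.925
vertex 0.134 1.831 3.254
vertex 0.846 0.846 3.684
endloop
endfacet
facet normal -0.705 0.448 -0.550
outer loop
vertex 0.134 1.831 3.254
vertex 0.014 1.374 3.036
vertex -0.148 1.635 3.456
endloop
endfacet
facet normal 0.226 0.522 0.822
outer loop
vertex 0.134 1.831 3.254
vertex -0.148 1.635 3.456
vertex 0.846 0.846 3.684
endloop
endfacet
facet normal -0.704 0.448 -0.550
outer loop
vertex -0.148 1.635 3.456
vertex 0.014 1.374 3.036
vertex -0.335 1.286 3.411
endloop
endfacet
facet normal -0.227 -0.004 0.974
outer loop
vertex -0.148 1.635 3.456
vertex -0.335 1.286 3.411
vertex 0.846 0.846 3.684
endloop
endfacet
facet normal -0.705 0.447 -0.551
outer loop
vertex -0.335 1.286 3.411
vertex 0.014 1.374 3.036
vertex -0.317 0.989 3.147
endloop
endfacet
facet normal -0.389 -0.625 0.677
outer loop
vertex -0.335 1.286 3.411
vertex -0.317 0.989 3.147
vertex 0.846 0.846 3.684
endloop
endfacet
facet normal -0.706 0.449 -0.548
outer loop
vertex -0.317 0.989 3.147
vertex 0.014 1.374 3.036
vertex -0.106 0.918 2.817
endloop
endfacet
facet normal -0.168 -0.980 0.103
outer loop
vertex -0.317 0.989 3.147
vertex -0.106 0.918 2.817
vertex 0.846 0.846 3.684
endloop
endfacet
facet normal -0.704 0.449 -0.550
outer loop
vertex -0.106 0.918 2.817
vertex 0.014 1.374 3.036
vertex 0.176 1.114 2.616
endloop
endfacet
facet normal 0.307 -0.860 -0.408
outer loop
vertex -0.106 0.918 2.817
vertex 0.176 1.114 2.616
vertex 0.846 0.846 3.684
endloop
endfacet
facet normal -0.706 0.447 -0.549
outer loop
vertex 0.176 1.114 2.616
vertex 0.014 1.374 3.036
vertex 0.363 1.463 2.66
endloop
endfacet
facet normal 0.758 -0.336 -0.560
outer loop
vertex 0.176 1.114 2.616
vertex 0.363 1.463 2.66
vertex 0.846 0.846 3.684
endloop
endfacet

endsolid


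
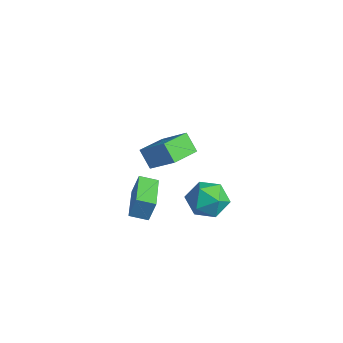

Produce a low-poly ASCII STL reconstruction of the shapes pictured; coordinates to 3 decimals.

solid 
facet normal -0.318 0.117 0.941
outer loop
vertex -1.397 1.476 -0.693
vertex -2.193 0.965 -0.899
vertex -1.4 0.515 -0.575
endloop
endfacet
facet normal 0.394 0.111 0.912
outer loop
vertex -1.397 1.476 -0.693
vertex -1.4 0.515 -0.575
vertex -0.629 0.953 -0.961
endloop
endfacet
facet normal 0.602 0.639 0.478
outer loop
vertex -1.397 1.476 -0.693
vertex -0.629 0.953 -0.961
vertex -0.945 1.673 -1.525
endloop
endfacet
facet normal 0.016 0.971 0.239
outer loop
vertex -1.397 1.476 -0.693
vertex -0.945 1.673 -1.525
vertex -1.911 1.68 -1.487
endloop
endfacet
facet normal -0.552 0.649 0.524
outer loop
vertex -1.397 1.476 -0.693
vertex -1.911 1.68 -1.487
vertex -2.193 0.965 -0.899
endloop
endfacet
facet normal 0.599 -0.507 0.620
outer loop
vertex -0.629 0.953 -0.961
vertex -1.4 0.515 -0.575
vertex -0.949 0.12 -1.333
endloop
endfacet
facet normal -0.555 -0.499 0.666
outer loop
vertex -1.4 0.515 -0.575
vertex -2.193 0.965 -0.899
vertex -1.915 0.127 -1.295
endloop
endfacet
facet normal -0.932 0.362 -0.008
outer loop
vertex -2.193 0.965 -0.899
vertex -1.911 1.68 -1.487
vertex -2.231 0.847 -1.859
endloop
endfacet
facet normal -0.012 0.884 -0.468
outer loop
vertex -1.911 1.68 -1.487
vertex -0.945 1.673 -1.525
vertex -1.46 1.285 -2.245
endloop
endfacet
facet normal 0.934 0.348 -0.080
outer loop
vertex -0.945 1.673 -1.525
vertex -0.629 0.953 -0.961
vertex -0.667 0.835 -1.921
endloop
endfacet
facet normal -0.016 -0.971 -0.239
outer loop
vertex -1.463 0.324 -2.127
vertex -0.949 0.12 -1.333
vertex -1.915 0.127 -1.295
endloop
endfacet
facet normal -0.602 -0.639 -0.478
outer loop
vertex -1.463 0.324 -2.127
vertex -1.915 0.127 -1.295
vertex -2.231 0.847 -1.859
endloop
endfacet
facet normal -0.394 -0.111 -0.912
outer loop
vertex -1.463 0.324 -2.127
vertex -2.231 0.847 -1.859
vertex -1.46 1.285 -2.245
endloop
endfacet
facet normal 0.318 -0.117 -0.941
outer loop
vertex -1.463 0.324 -2.127
vertex -1.46 1.285 -2.245
vertex -0.667 0.835 -1.921
endloop
endfacet
facet normal 0.552 -0.649 -0.524
outer loop
vertex -1.463 0.324 -2.127
vertex -0.667 0.835 -1.921
vertex -0.949 0.12 -1.333
endloop
endfacet
facet normal 0.012 -0.884 0.468
outer loop
vertex -1.915 0.127 -1.295
vertex -0.949 0.12 -1.333
vertex -1.4 0.515 -0.575
endloop
endfacet
facet normal -0.934 -0.348 0.080
outer loop
vertex -2.231 0.847 -1.859
vertex -1.915 0.127 -1.295
vertex -2.193 0.965 -0.899
endloop
endfacet
facet normal -0.599 0.507 -0.620
outer loop
vertex -1.46 1.285 -2.245
vertex -2.231 0.847 -1.859
vertex -1.911 1.68 -1.487
endloop
endfacet
facet normal 0.555 0.499 -0.666
outer loop
vertex -0.667 0.835 -1.921
vertex -1.46 1.285 -2.245
vertex -0.945 1.673 -1.525
endloop
endfacet
facet normal 0.932 -0.362 0.008
outer loop
vertex -0.949 0.12 -1.333
vertex -0.667 0.835 -1.921
vertex -0.629 0.953 -0.961
endloop
endfacet
facet normal -0.604 -0.144 0.784
outer loop
vertex 0.16 -1.909 4.125
vertex -0.288 -0.706 4.001
vertex -0.88 -2.389 3.236
endloop
endfacet
facet normal 0.348 -0.933 0.097
outer loop
vertex -0.312 -2.254 2.499
vertex 0.16 -1.909 4.125
vertex -0.88 -2.389 3.236
endloop
endfacet
facet normal -0.604 -0.144 0.784
outer loop
vertex -0.88 -2.389 3.236
vertex -0.288 -0.706 4.001
vertex -1.328 -1.186 3.112
endloop
endfacet
facet normal -0.717 -0.330 -0.613
outer loop
vertex -1.328 -1.186 3.112
vertex -0.312 -2.254 2.499
vertex -0.88 -2.389 3.236
endloop
endfacet
facet normal 0.717 0.330 0.613
outer loop
vertex 0.16 -1.909 4.125
vertex 0.28 -0.571 3.264
vertex -0.288 -0.706 4.001
endloop
endfacet
facet normal 0.348 -0.933 0.097
outer loop
vertex 0.728 -1.774 3.388
vertex 0.16 -1.909 4.125
vertex -0.312 -2.254 2.499
endloop
endfacet
facet normal 0.717 0.330 0.613
outer loop
vertex 0.728 -1.774 3.388
vertex 0.28 -0.571 3.264
vertex 0.16 -1.909 4.125
endloop
endfacet
facet normal -0.348 0.933 -0.097
outer loop
vertex -0.288 -0.706 4.001
vertex 0.28 -0.571 3.264
vertex -1.328 -1.186 3.112
endloop
endfacet
facet normal -0.717 -0.330 -0.613
outer loop
vertex -0.76 -1.051 2.375
vertex -0.312 -2.254 2.499
vertex -1.328 -1.186 3.112
endloop
endfacet
facet normal -0.348 0.933 -0.097
outer loop
vertex -1.328 -1.186 3.112
vertex 0.28 -0.571 3.264
vertex -0.76 -1.051 2.375
endloop
endfacet
facet normal 0.604 0.144 -0.784
outer loop
vertex -0.76 -1.051 2.375
vertex 0.728 -1.774 3.388
vertex -0.312 -2.254 2.499
endloop
endfacet
facet normal 0.604 0.144 -0.784
outer loop
vertex 0.28 -0.571 3.264
vertex 0.728 -1.774 3.388
vertex -0.76 -1.051 2.375
endloop
endfacet
facet normal -0.501 -0.815 0.291
outer loop
vertex -2.489 -1.732 -1.152
vertex -4.021 -0.787 -1.142
vertex -2.655 -1.989 -2.156
endloop
endfacet
facet normal 0.851 -0.526 -0.006
outer loop
vertex -2.239 -1.313 -2.398
vertex -2.489 -1.732 -1.152
vertex -2.655 -1.989 -2.156
endloop
endfacet
facet normal -0.500 -0.815 0.292
outer loop
vertex -2.655 -1.989 -2.156
vertex -4.021 -0.787 -1.142
vertex -4.187 -1.045 -2.146
endloop
endfacet
facet normal -0.158 -0.245 -0.957
outer loop
vertex -4.187 -1.045 -2.146
vertex -2.239 -1.313 -2.398
vertex -2.655 -1.989 -2.156
endloop
endfacet
facet normal 0.158 0.245 0.957
outer loop
vertex -2.489 -1.732 -1.152
vertex -3.605 -0.111 -1.384
vertex -4.021 -0.787 -1.142
endloop
endfacet
facet normal 0.851 -0.525 -0.006
outer loop
vertex -2.073 -1.055 -1.394
vertex -2.489 -1.732 -1.152
vertex -2.239 -1.313 -2.398
endloop
endfacet
facet normal 0.157 0.245 0.957
outer loop
vertex -2.073 -1.055 -1.394
vertex -3.605 -0.111 -1.384
vertex -2.489 -1.732 -1.152
endloop
endfacet
facet normal -0.851 0.526 0.006
outer loop
vertex -4.021 -0.787 -1.142
vertex -3.605 -0.111 -1.384
vertex -4.187 -1.045 -2.146
endloop
endfacet
facet normal -0.157 -0.245 -0.957
outer loop
vertex -3.771 -0.368 -2.388
vertex -2.239 -1.313 -2.398
vertex -4.187 -1.045 -2.146
endloop
endfacet
facet normal -0.851 0.525 0.006
outer loop
vertex -4.187 -1.045 -2.146
vertex -3.605 -0.111 -1.384
vertex -3.771 -0.368 -2.388
endloop
endfacet
facet normal 0.501 0.815 -0.292
outer loop
vertex -3.771 -0.368 -2.388
vertex -2.073 -1.055 -1.394
vertex -2.239 -1.313 -2.398
endloop
endfacet
facet normal 0.500 0.815 -0.291
outer loop
vertex -3.605 -0.111 -1.384
vertex -2.073 -1.055 -1.394
vertex -3.771 -0.368 -2.388
endloop
endfacet

endsolid


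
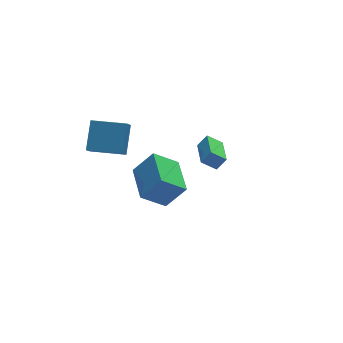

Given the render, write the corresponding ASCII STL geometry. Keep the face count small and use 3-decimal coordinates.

solid 
facet normal -0.377 -0.559 0.738
outer loop
vertex -2.735 0.873 2.932
vertex -4.297 1.863 2.884
vertex -3.406 -0.241 1.746
endloop
endfacet
facet normal 0.844 -0.535 0.025
outer loop
vertex -3.003 0.357 0.956
vertex -2.735 0.873 2.932
vertex -3.406 -0.241 1.746
endloop
endfacet
facet normal -0.376 -0.559 0.739
outer loop
vertex -3.406 -0.241 1.746
vertex -4.297 1.863 2.884
vertex -4.968 0.748 1.699
endloop
endfacet
facet normal -0.381 -0.633 -0.674
outer loop
vertex -4.968 0.748 1.699
vertex -3.003 0.357 0.956
vertex -3.406 -0.241 1.746
endloop
endfacet
facet normal 0.381 0.633 0.674
outer loop
vertex -2.735 0.873 2.932
vertex -3.894 2.461 2.094
vertex -4.297 1.863 2.884
endloop
endfacet
facet normal 0.845 -0.535 0.025
outer loop
vertex -2.332 1.472 2.141
vertex -2.735 0.873 2.932
vertex -3.003 0.357 0.956
endloop
endfacet
facet normal 0.381 0.633 0.674
outer loop
vertex -2.332 1.472 2.141
vertex -3.894 2.461 2.094
vertex -2.735 0.873 2.932
endloop
endfacet
facet normal -0.844 0.535 -0.026
outer loop
vertex -4.297 1.863 2.884
vertex -3.894 2.461 2.094
vertex -4.968 0.748 1.699
endloop
endfacet
facet normal -0.381 -0.633 -0.674
outer loop
vertex -4.565 1.347 0.908
vertex -3.003 0.357 0.956
vertex -4.968 0.748 1.699
endloop
endfacet
facet normal -0.844 0.535 -0.025
outer loop
vertex -4.968 0.748 1.699
vertex -3.894 2.461 2.094
vertex -4.565 1.347 0.908
endloop
endfacet
facet normal 0.377 0.559 -0.739
outer loop
vertex -4.565 1.347 0.908
vertex -2.332 1.472 2.141
vertex -3.003 0.357 0.956
endloop
endfacet
facet normal 0.376 0.559 -0.738
outer loop
vertex -3.894 2.461 2.094
vertex -2.332 1.472 2.141
vertex -4.565 1.347 0.908
endloop
endfacet
facet normal -0.769 0.108 0.631
outer loop
vertex -3.144 -4.739 3.676
vertex -2.758 -2.729 3.801
vertex -4.104 -4.478 2.461
endloop
endfacet
facet normal -0.189 -0.980 -0.061
outer loop
vertex -2.882 -4.651 1.459
vertex -3.144 -4.739 3.676
vertex -4.104 -4.478 2.461
endloop
endfacet
facet normal -0.769 0.108 0.630
outer loop
vertex -4.104 -4.478 2.461
vertex -2.758 -2.729 3.801
vertex -3.718 -2.469 2.586
endloop
endfacet
facet normal -0.611 0.166 -0.774
outer loop
vertex -3.718 -2.469 2.586
vertex -2.882 -4.651 1.459
vertex -4.104 -4.478 2.461
endloop
endfacet
facet normal 0.611 -0.166 0.774
outer loop
vertex -3.144 -4.739 3.676
vertex -1.536 -2.902 2.799
vertex -2.758 -2.729 3.801
endloop
endfacet
facet normal -0.188 -0.980 -0.061
outer loop
vertex -1.922 -4.911 2.674
vertex -3.144 -4.739 3.676
vertex -2.882 -4.651 1.459
endloop
endfacet
facet normal 0.611 -0.166 0.774
outer loop
vertex -1.922 -4.911 2.674
vertex -1.536 -2.902 2.799
vertex -3.144 -4.739 3.676
endloop
endfacet
facet normal 0.189 0.980 0.061
outer loop
vertex -2.758 -2.729 3.801
vertex -1.536 -2.902 2.799
vertex -3.718 -2.469 2.586
endloop
endfacet
facet normal -0.611 0.166 -0.774
outer loop
vertex -2.496 -2.641 1.584
vertex -2.882 -4.651 1.459
vertex -3.718 -2.469 2.586
endloop
endfacet
facet normal 0.188 0.980 0.062
outer loop
vertex -3.718 -2.469 2.586
vertex -1.536 -2.902 2.799
vertex -2.496 -2.641 1.584
endloop
endfacet
facet normal 0.769 -0.108 -0.630
outer loop
vertex -2.496 -2.641 1.584
vertex -1.922 -4.911 2.674
vertex -2.882 -4.651 1.459
endloop
endfacet
facet normal 0.769 -0.108 -0.631
outer loop
vertex -1.536 -2.902 2.799
vertex -1.922 -4.911 2.674
vertex -2.496 -2.641 1.584
endloop
endfacet
facet normal -0.608 0.050 -0.792
outer loop
vertex 1.59 1.682 -2.617
vertex 2.097 3.386 -2.898
vertex 2.347 1.358 -3.219
endloop
endfacet
facet normal -0.281 -0.947 0.156
outer loop
vertex 2.883 1.314 -2.522
vertex 1.59 1.682 -2.617
vertex 2.347 1.358 -3.219
endloop
endfacet
facet normal -0.608 0.050 -0.792
outer loop
vertex 2.347 1.358 -3.219
vertex 2.097 3.386 -2.898
vertex 2.854 3.062 -3.5
endloop
endfacet
facet normal 0.742 -0.318 -0.590
outer loop
vertex 2.854 3.062 -3.5
vertex 2.883 1.314 -2.522
vertex 2.347 1.358 -3.219
endloop
endfacet
facet normal -0.742 0.318 0.590
outer loop
vertex 1.59 1.682 -2.617
vertex 2.633 3.342 -2.201
vertex 2.097 3.386 -2.898
endloop
endfacet
facet normal -0.281 -0.947 0.156
outer loop
vertex 2.126 1.638 -1.92
vertex 1.59 1.682 -2.617
vertex 2.883 1.314 -2.522
endloop
endfacet
facet normal -0.742 0.318 0.590
outer loop
vertex 2.126 1.638 -1.92
vertex 2.633 3.342 -2.201
vertex 1.59 1.682 -2.617
endloop
endfacet
facet normal 0.281 0.947 -0.156
outer loop
vertex 2.097 3.386 -2.898
vertex 2.633 3.342 -2.201
vertex 2.854 3.062 -3.5
endloop
endfacet
facet normal 0.742 -0.318 -0.590
outer loop
vertex 3.39 3.018 -2.803
vertex 2.883 1.314 -2.522
vertex 2.854 3.062 -3.5
endloop
endfacet
facet normal 0.281 0.947 -0.156
outer loop
vertex 2.854 3.062 -3.5
vertex 2.633 3.342 -2.201
vertex 3.39 3.018 -2.803
endloop
endfacet
facet normal 0.608 -0.050 0.792
outer loop
vertex 3.39 3.018 -2.803
vertex 2.126 1.638 -1.92
vertex 2.883 1.314 -2.522
endloop
endfacet
facet normal 0.608 -0.050 0.792
outer loop
vertex 2.633 3.342 -2.201
vertex 2.126 1.638 -1.92
vertex 3.39 3.018 -2.803
endloop
endfacet

endsolid
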